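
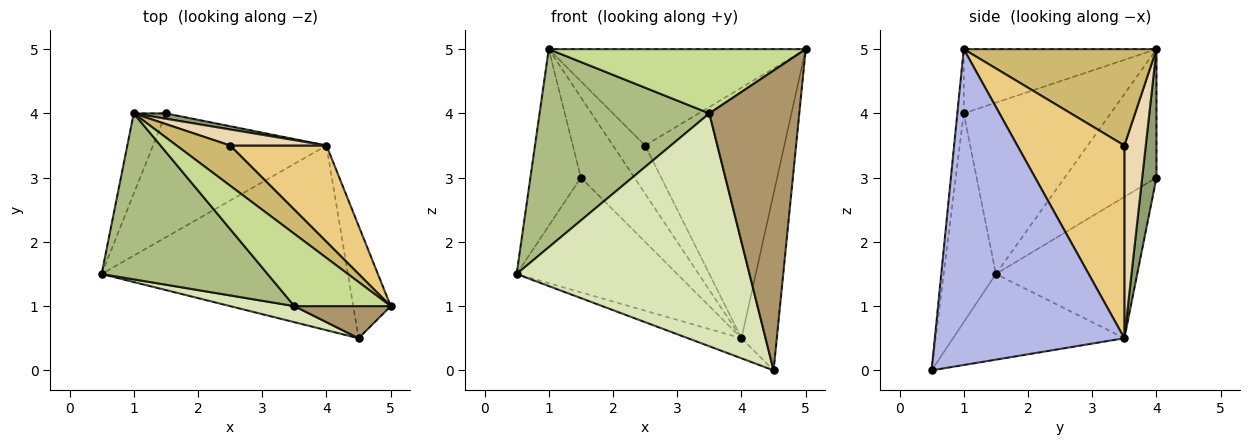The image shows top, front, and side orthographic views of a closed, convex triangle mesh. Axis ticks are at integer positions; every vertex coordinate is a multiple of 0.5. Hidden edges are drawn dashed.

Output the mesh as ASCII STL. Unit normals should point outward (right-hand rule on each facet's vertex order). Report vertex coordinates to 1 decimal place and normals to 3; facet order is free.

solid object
 facet normal -0.856 0.471 -0.214
  outer loop
   vertex 1.0 4.0 5.0
   vertex 1.5 4.0 3.0
   vertex 0.5 1.5 1.5
  endloop
 endfacet
 facet normal -0.513 0.583 -0.630
  outer loop
   vertex 4.0 3.5 0.5
   vertex 0.5 1.5 1.5
   vertex 1.5 4.0 3.0
  endloop
 endfacet
 facet normal -0.327 0.102 -0.940
  outer loop
   vertex 4.0 3.5 0.5
   vertex 4.5 0.5 0.0
   vertex 0.5 1.5 1.5
  endloop
 endfacet
 facet normal 0.976 0.182 -0.116
  outer loop
   vertex 4.0 3.5 0.5
   vertex 5.0 1.0 5.0
   vertex 4.5 0.5 0.0
  endloop
 endfacet
 facet normal 0.257 0.964 0.064
  outer loop
   vertex 4.0 3.5 0.5
   vertex 1.5 4.0 3.0
   vertex 1.0 4.0 5.0
  endloop
 endfacet
 facet normal -0.553 -0.639 0.535
  outer loop
   vertex 3.5 1.0 4.0
   vertex 1.0 4.0 5.0
   vertex 0.5 1.5 1.5
  endloop
 endfacet
 facet normal -0.446 -0.595 0.669
  outer loop
   vertex 3.5 1.0 4.0
   vertex 5.0 1.0 5.0
   vertex 1.0 4.0 5.0
  endloop
 endfacet
 facet normal -0.218 -0.974 0.067
  outer loop
   vertex 3.5 1.0 4.0
   vertex 0.5 1.5 1.5
   vertex 4.5 0.5 0.0
  endloop
 endfacet
 facet normal -0.071 -0.992 0.106
  outer loop
   vertex 3.5 1.0 4.0
   vertex 4.5 0.5 0.0
   vertex 5.0 1.0 5.0
  endloop
 endfacet
 facet normal 0.569 0.759 0.316
  outer loop
   vertex 2.5 3.5 3.5
   vertex 1.0 4.0 5.0
   vertex 5.0 1.0 5.0
  endloop
 endfacet
 facet normal 0.583 0.758 0.292
  outer loop
   vertex 2.5 3.5 3.5
   vertex 5.0 1.0 5.0
   vertex 4.0 3.5 0.5
  endloop
 endfacet
 facet normal 0.535 0.802 0.267
  outer loop
   vertex 2.5 3.5 3.5
   vertex 4.0 3.5 0.5
   vertex 1.0 4.0 5.0
  endloop
 endfacet
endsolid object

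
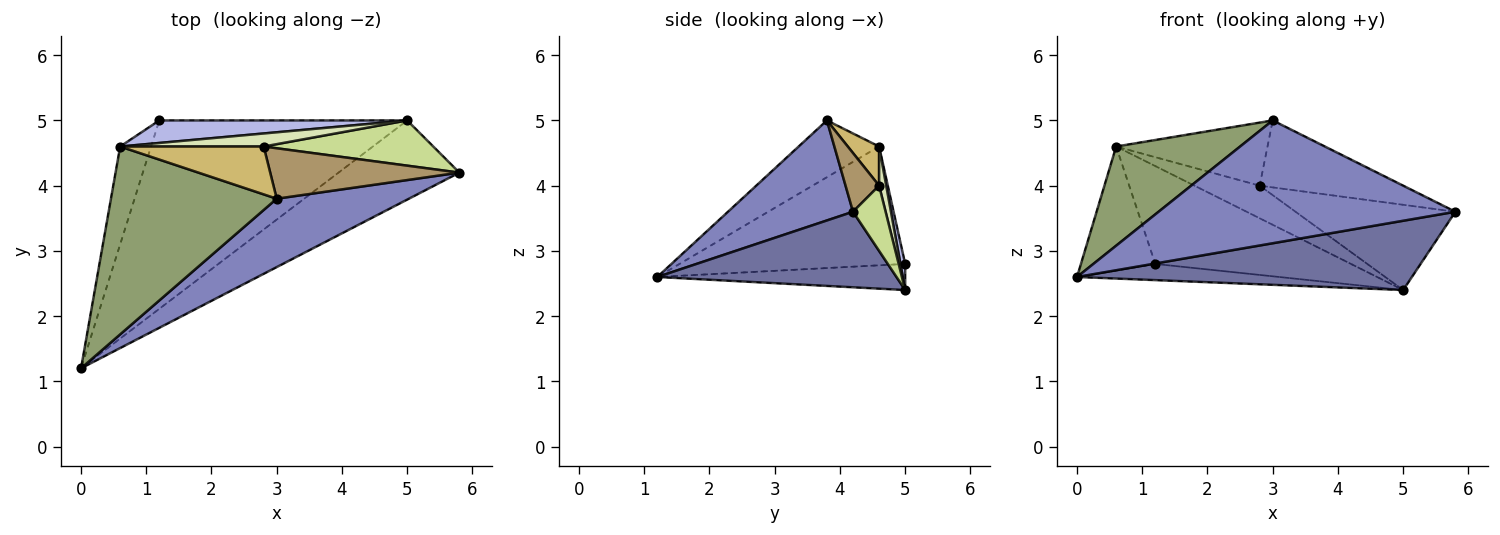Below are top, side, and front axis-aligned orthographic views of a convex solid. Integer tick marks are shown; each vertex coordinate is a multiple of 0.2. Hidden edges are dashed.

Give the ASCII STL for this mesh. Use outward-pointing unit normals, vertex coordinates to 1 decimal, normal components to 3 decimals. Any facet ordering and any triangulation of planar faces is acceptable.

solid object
 facet normal 0.426 -0.596 -0.681
  outer loop
   vertex 5.0 5.0 2.4
   vertex 5.8 4.2 3.6
   vertex 0.0 1.2 2.6
  endloop
 endfacet
 facet normal 0.345 -0.820 0.457
  outer loop
   vertex 3.0 3.8 5.0
   vertex 0.0 1.2 2.6
   vertex 5.8 4.2 3.6
  endloop
 endfacet
 facet normal -0.104 0.085 -0.991
  outer loop
   vertex 1.2 5.0 2.8
   vertex 5.0 5.0 2.4
   vertex 0.0 1.2 2.6
  endloop
 endfacet
 facet normal 0.024 0.974 0.224
  outer loop
   vertex 0.6 4.6 4.6
   vertex 5.0 5.0 2.4
   vertex 1.2 5.0 2.8
  endloop
 endfacet
 facet normal -0.290 -0.447 0.846
  outer loop
   vertex 0.6 4.6 4.6
   vertex 0.0 1.2 2.6
   vertex 3.0 3.8 5.0
  endloop
 endfacet
 facet normal -0.922 0.304 -0.240
  outer loop
   vertex 0.6 4.6 4.6
   vertex 1.2 5.0 2.8
   vertex 0.0 1.2 2.6
  endloop
 endfacet
 facet normal 0.177 0.869 0.461
  outer loop
   vertex 2.8 4.6 4.0
   vertex 5.8 4.2 3.6
   vertex 5.0 5.0 2.4
  endloop
 endfacet
 facet normal 0.101 0.924 0.370
  outer loop
   vertex 2.8 4.6 4.0
   vertex 5.0 5.0 2.4
   vertex 0.6 4.6 4.6
  endloop
 endfacet
 facet normal 0.184 0.785 0.591
  outer loop
   vertex 2.8 4.6 4.0
   vertex 3.0 3.8 5.0
   vertex 5.8 4.2 3.6
  endloop
 endfacet
 facet normal 0.163 0.786 0.596
  outer loop
   vertex 2.8 4.6 4.0
   vertex 0.6 4.6 4.6
   vertex 3.0 3.8 5.0
  endloop
 endfacet
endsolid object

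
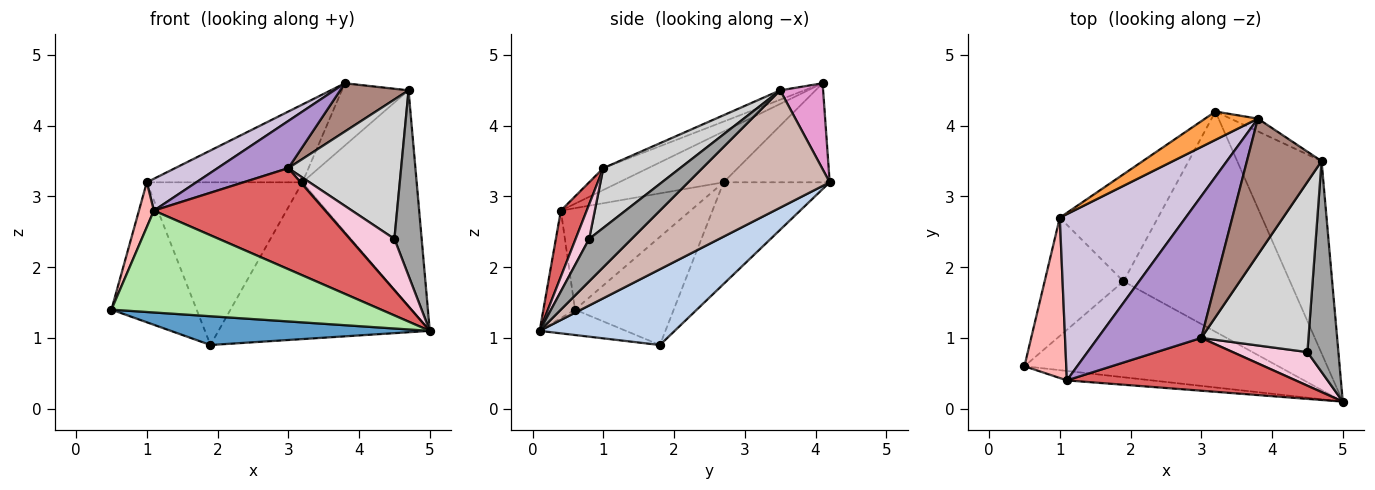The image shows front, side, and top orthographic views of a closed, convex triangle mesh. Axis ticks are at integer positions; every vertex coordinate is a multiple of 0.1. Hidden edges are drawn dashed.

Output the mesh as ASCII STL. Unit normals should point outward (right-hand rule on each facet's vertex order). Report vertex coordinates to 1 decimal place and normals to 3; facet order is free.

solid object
 facet normal -0.095 -0.286 -0.953
  outer loop
   vertex 1.9 1.8 0.9
   vertex 5.0 0.1 1.1
   vertex 0.5 0.6 1.4
  endloop
 endfacet
 facet normal 0.348 0.544 -0.764
  outer loop
   vertex 1.9 1.8 0.9
   vertex 3.2 4.2 3.2
   vertex 5.0 0.1 1.1
  endloop
 endfacet
 facet normal -0.540 0.791 0.288
  outer loop
   vertex 1.0 2.7 3.2
   vertex 3.8 4.1 4.6
   vertex 3.2 4.2 3.2
  endloop
 endfacet
 facet normal -0.663 0.572 -0.483
  outer loop
   vertex 1.0 2.7 3.2
   vertex 1.9 1.8 0.9
   vertex 0.5 0.6 1.4
  endloop
 endfacet
 facet normal -0.495 0.726 -0.478
  outer loop
   vertex 1.0 2.7 3.2
   vertex 3.2 4.2 3.2
   vertex 1.9 1.8 0.9
  endloop
 endfacet
 facet normal -0.116 -0.989 -0.092
  outer loop
   vertex 1.1 0.4 2.8
   vertex 0.5 0.6 1.4
   vertex 5.0 0.1 1.1
  endloop
 endfacet
 facet normal 0.132 -0.879 0.459
  outer loop
   vertex 1.1 0.4 2.8
   vertex 5.0 0.1 1.1
   vertex 3.0 1.0 3.4
  endloop
 endfacet
 facet normal -0.919 -0.106 0.379
  outer loop
   vertex 1.1 0.4 2.8
   vertex 1.0 2.7 3.2
   vertex 0.5 0.6 1.4
  endloop
 endfacet
 facet normal -0.196 -0.310 0.930
  outer loop
   vertex 1.1 0.4 2.8
   vertex 3.0 1.0 3.4
   vertex 3.8 4.1 4.6
  endloop
 endfacet
 facet normal -0.369 -0.175 0.913
  outer loop
   vertex 1.1 0.4 2.8
   vertex 3.8 4.1 4.6
   vertex 1.0 2.7 3.2
  endloop
 endfacet
 facet normal -0.117 -0.332 0.936
  outer loop
   vertex 4.7 3.5 4.5
   vertex 3.8 4.1 4.6
   vertex 3.0 1.0 3.4
  endloop
 endfacet
 facet normal 0.679 0.548 -0.488
  outer loop
   vertex 4.7 3.5 4.5
   vertex 5.0 0.1 1.1
   vertex 3.2 4.2 3.2
  endloop
 endfacet
 facet normal 0.534 0.829 -0.169
  outer loop
   vertex 4.7 3.5 4.5
   vertex 3.2 4.2 3.2
   vertex 3.8 4.1 4.6
  endloop
 endfacet
 facet normal 0.246 -0.811 0.531
  outer loop
   vertex 4.5 0.8 2.4
   vertex 3.0 1.0 3.4
   vertex 5.0 0.1 1.1
  endloop
 endfacet
 facet normal 0.717 -0.460 0.524
  outer loop
   vertex 4.5 0.8 2.4
   vertex 5.0 0.1 1.1
   vertex 4.7 3.5 4.5
  endloop
 endfacet
 facet normal 0.396 -0.582 0.710
  outer loop
   vertex 4.5 0.8 2.4
   vertex 4.7 3.5 4.5
   vertex 3.0 1.0 3.4
  endloop
 endfacet
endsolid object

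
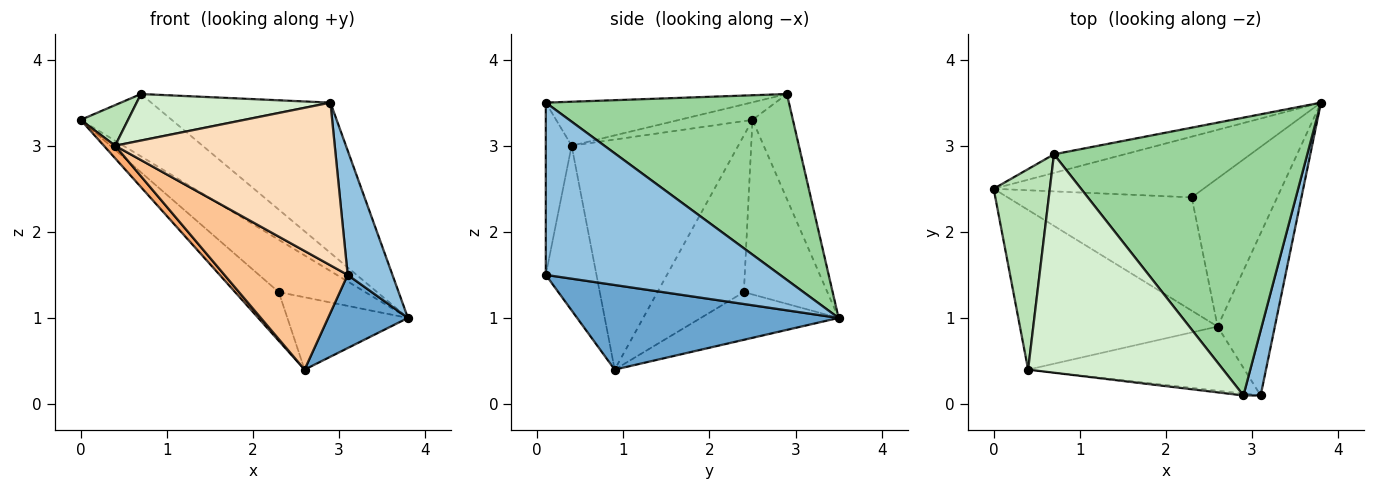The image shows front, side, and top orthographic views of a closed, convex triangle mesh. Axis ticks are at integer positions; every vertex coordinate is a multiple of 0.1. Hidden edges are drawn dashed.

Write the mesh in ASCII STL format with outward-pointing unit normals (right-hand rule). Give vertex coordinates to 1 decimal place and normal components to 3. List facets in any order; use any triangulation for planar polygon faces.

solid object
 facet normal 0.803 -0.245 -0.543
  outer loop
   vertex 2.6 0.9 0.4
   vertex 3.8 3.5 1.0
   vertex 3.1 0.1 1.5
  endloop
 endfacet
 facet normal 0.978 -0.187 0.098
  outer loop
   vertex 2.9 0.1 3.5
   vertex 3.1 0.1 1.5
   vertex 3.8 3.5 1.0
  endloop
 endfacet
 facet normal -0.533 0.552 -0.641
  outer loop
   vertex 2.3 2.4 1.3
   vertex 0.0 2.5 3.3
   vertex 3.8 3.5 1.0
  endloop
 endfacet
 facet normal -0.616 0.311 -0.724
  outer loop
   vertex 2.3 2.4 1.3
   vertex 2.6 0.9 0.4
   vertex 0.0 2.5 3.3
  endloop
 endfacet
 facet normal -0.448 0.392 -0.803
  outer loop
   vertex 2.3 2.4 1.3
   vertex 3.8 3.5 1.0
   vertex 2.6 0.9 0.4
  endloop
 endfacet
 facet normal -0.757 -0.051 -0.651
  outer loop
   vertex 0.4 0.4 3.0
   vertex 0.0 2.5 3.3
   vertex 2.6 0.9 0.4
  endloop
 endfacet
 facet normal -0.340 -0.827 -0.447
  outer loop
   vertex 0.4 0.4 3.0
   vertex 2.6 0.9 0.4
   vertex 3.1 0.1 1.5
  endloop
 endfacet
 facet normal -0.117 -0.993 -0.012
  outer loop
   vertex 0.4 0.4 3.0
   vertex 3.1 0.1 1.5
   vertex 2.9 0.1 3.5
  endloop
 endfacet
 facet normal -0.391 0.882 -0.263
  outer loop
   vertex 0.7 2.9 3.6
   vertex 3.8 3.5 1.0
   vertex 0.0 2.5 3.3
  endloop
 endfacet
 facet normal 0.542 0.400 0.739
  outer loop
   vertex 0.7 2.9 3.6
   vertex 2.9 0.1 3.5
   vertex 3.8 3.5 1.0
  endloop
 endfacet
 facet normal -0.293 -0.190 0.937
  outer loop
   vertex 0.7 2.9 3.6
   vertex 0.0 2.5 3.3
   vertex 0.4 0.4 3.0
  endloop
 endfacet
 facet normal -0.215 -0.203 0.955
  outer loop
   vertex 0.7 2.9 3.6
   vertex 0.4 0.4 3.0
   vertex 2.9 0.1 3.5
  endloop
 endfacet
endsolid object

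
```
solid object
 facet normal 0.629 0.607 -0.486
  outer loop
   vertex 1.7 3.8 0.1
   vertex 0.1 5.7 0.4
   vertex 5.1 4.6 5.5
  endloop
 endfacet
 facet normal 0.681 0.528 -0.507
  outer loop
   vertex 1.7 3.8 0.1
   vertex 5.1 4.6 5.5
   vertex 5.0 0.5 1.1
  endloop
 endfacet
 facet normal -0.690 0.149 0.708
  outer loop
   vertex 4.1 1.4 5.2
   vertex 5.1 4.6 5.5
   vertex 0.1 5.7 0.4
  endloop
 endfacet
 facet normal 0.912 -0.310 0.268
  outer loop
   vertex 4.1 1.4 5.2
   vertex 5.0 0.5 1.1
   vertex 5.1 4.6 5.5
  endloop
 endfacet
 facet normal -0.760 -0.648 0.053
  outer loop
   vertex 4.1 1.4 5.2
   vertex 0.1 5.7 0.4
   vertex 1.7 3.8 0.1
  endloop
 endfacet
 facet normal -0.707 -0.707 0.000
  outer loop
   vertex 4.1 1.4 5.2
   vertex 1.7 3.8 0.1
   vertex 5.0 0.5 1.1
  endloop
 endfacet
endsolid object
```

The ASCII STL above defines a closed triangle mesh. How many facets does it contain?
6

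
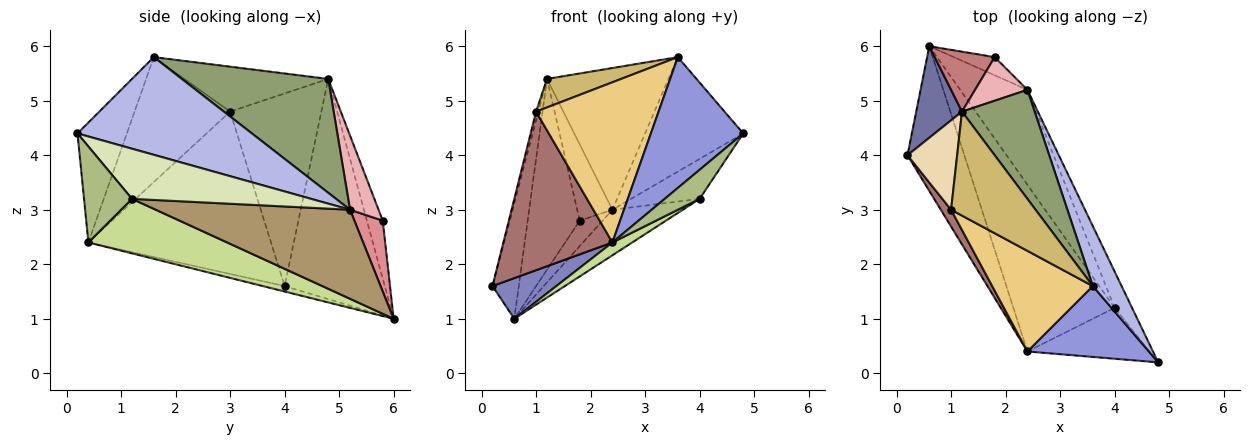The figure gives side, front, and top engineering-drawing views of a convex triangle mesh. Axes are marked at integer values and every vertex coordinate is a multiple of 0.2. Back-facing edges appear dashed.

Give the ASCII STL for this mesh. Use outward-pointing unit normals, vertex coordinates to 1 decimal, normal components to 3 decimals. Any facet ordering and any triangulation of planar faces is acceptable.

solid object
 facet normal -0.948 0.249 0.197
  outer loop
   vertex 1.2 4.8 5.4
   vertex 0.6 6.0 1.0
   vertex 0.2 4.0 1.6
  endloop
 endfacet
 facet normal -0.092 -0.269 -0.959
  outer loop
   vertex 2.4 0.4 2.4
   vertex 0.2 4.0 1.6
   vertex 0.6 6.0 1.0
  endloop
 endfacet
 facet normal -0.425 -0.796 0.431
  outer loop
   vertex 2.4 0.4 2.4
   vertex 4.8 0.2 4.4
   vertex 3.6 1.6 5.8
  endloop
 endfacet
 facet normal 0.844 0.475 0.249
  outer loop
   vertex 2.4 5.2 3.0
   vertex 3.6 1.6 5.8
   vertex 4.8 0.2 4.4
  endloop
 endfacet
 facet normal 0.691 0.573 0.441
  outer loop
   vertex 2.4 5.2 3.0
   vertex 1.2 4.8 5.4
   vertex 3.6 1.6 5.8
  endloop
 endfacet
 facet normal 0.564 -0.410 -0.717
  outer loop
   vertex 4.0 1.2 3.2
   vertex 4.8 0.2 4.4
   vertex 2.4 0.4 2.4
  endloop
 endfacet
 facet normal 0.473 -0.068 -0.878
  outer loop
   vertex 4.0 1.2 3.2
   vertex 2.4 0.4 2.4
   vertex 0.6 6.0 1.0
  endloop
 endfacet
 facet normal 0.888 0.340 -0.309
  outer loop
   vertex 4.0 1.2 3.2
   vertex 2.4 5.2 3.0
   vertex 4.8 0.2 4.4
  endloop
 endfacet
 facet normal 0.767 0.278 -0.579
  outer loop
   vertex 4.0 1.2 3.2
   vertex 0.6 6.0 1.0
   vertex 2.4 5.2 3.0
  endloop
 endfacet
 facet normal -0.457 -0.235 0.858
  outer loop
   vertex 1.0 3.0 4.8
   vertex 3.6 1.6 5.8
   vertex 1.2 4.8 5.4
  endloop
 endfacet
 facet normal -0.551 -0.707 0.444
  outer loop
   vertex 1.0 3.0 4.8
   vertex 2.4 0.4 2.4
   vertex 3.6 1.6 5.8
  endloop
 endfacet
 facet normal -0.968 0.024 0.250
  outer loop
   vertex 1.0 3.0 4.8
   vertex 1.2 4.8 5.4
   vertex 0.2 4.0 1.6
  endloop
 endfacet
 facet normal -0.857 -0.512 0.054
  outer loop
   vertex 1.0 3.0 4.8
   vertex 0.2 4.0 1.6
   vertex 2.4 0.4 2.4
  endloop
 endfacet
 facet normal -0.279 0.916 0.288
  outer loop
   vertex 1.8 5.8 2.8
   vertex 0.6 6.0 1.0
   vertex 1.2 4.8 5.4
  endloop
 endfacet
 facet normal 0.710 0.573 -0.409
  outer loop
   vertex 1.8 5.8 2.8
   vertex 2.4 5.2 3.0
   vertex 0.6 6.0 1.0
  endloop
 endfacet
 facet normal 0.575 0.710 0.406
  outer loop
   vertex 1.8 5.8 2.8
   vertex 1.2 4.8 5.4
   vertex 2.4 5.2 3.0
  endloop
 endfacet
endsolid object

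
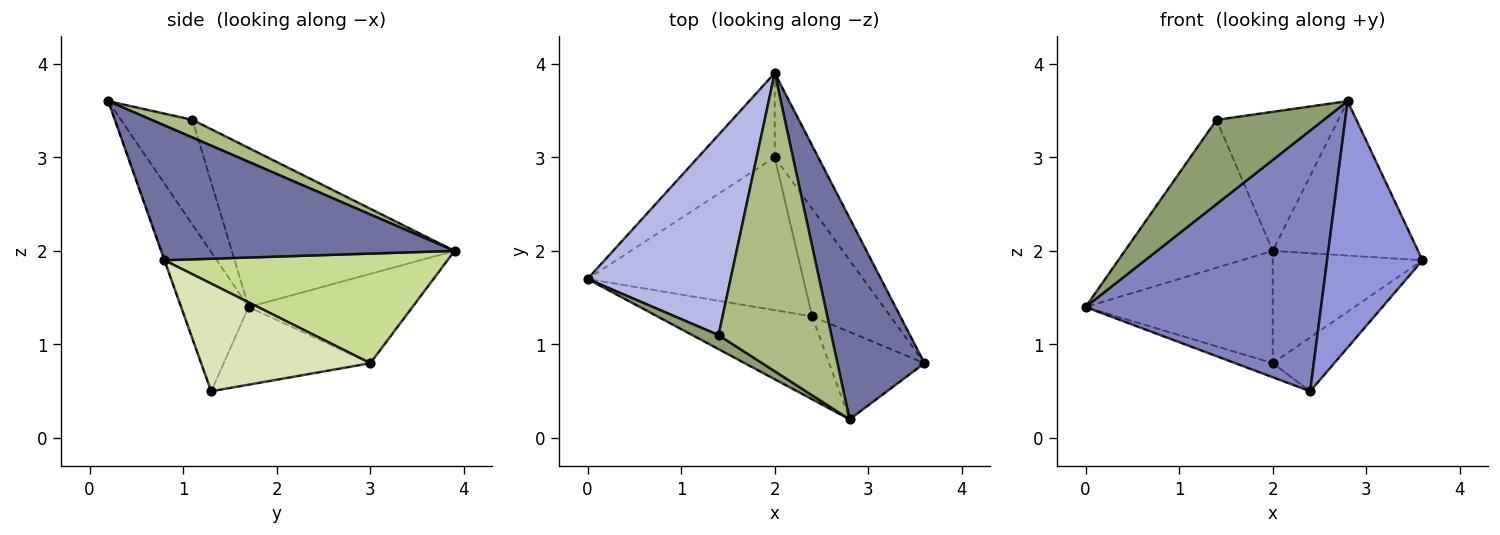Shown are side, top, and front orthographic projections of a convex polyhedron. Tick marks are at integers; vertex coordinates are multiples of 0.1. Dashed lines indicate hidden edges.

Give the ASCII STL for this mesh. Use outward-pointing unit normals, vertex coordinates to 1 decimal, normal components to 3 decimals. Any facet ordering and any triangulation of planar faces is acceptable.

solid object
 facet normal 0.776 0.384 0.501
  outer loop
   vertex 2.8 0.2 3.6
   vertex 3.6 0.8 1.9
   vertex 2.0 3.9 2.0
  endloop
 endfacet
 facet normal -0.263 -0.919 -0.292
  outer loop
   vertex 2.4 1.3 0.5
   vertex 2.8 0.2 3.6
   vertex 0.0 1.7 1.4
  endloop
 endfacet
 facet normal -0.003 -0.943 -0.334
  outer loop
   vertex 2.4 1.3 0.5
   vertex 3.6 0.8 1.9
   vertex 2.8 0.2 3.6
  endloop
 endfacet
 facet normal -0.667 0.443 0.600
  outer loop
   vertex 1.4 1.1 3.4
   vertex 2.0 3.9 2.0
   vertex 0.0 1.7 1.4
  endloop
 endfacet
 facet normal -0.549 -0.824 0.137
  outer loop
   vertex 1.4 1.1 3.4
   vertex 0.0 1.7 1.4
   vertex 2.8 0.2 3.6
  endloop
 endfacet
 facet normal 0.141 0.418 0.897
  outer loop
   vertex 1.4 1.1 3.4
   vertex 2.8 0.2 3.6
   vertex 2.0 3.9 2.0
  endloop
 endfacet
 facet normal 0.834 0.441 -0.331
  outer loop
   vertex 2.0 3.0 0.8
   vertex 2.0 3.9 2.0
   vertex 3.6 0.8 1.9
  endloop
 endfacet
 facet normal 0.776 0.282 -0.564
  outer loop
   vertex 2.0 3.0 0.8
   vertex 3.6 0.8 1.9
   vertex 2.4 1.3 0.5
  endloop
 endfacet
 facet normal -0.573 0.655 -0.492
  outer loop
   vertex 2.0 3.0 0.8
   vertex 0.0 1.7 1.4
   vertex 2.0 3.9 2.0
  endloop
 endfacet
 facet normal -0.337 0.086 -0.937
  outer loop
   vertex 2.0 3.0 0.8
   vertex 2.4 1.3 0.5
   vertex 0.0 1.7 1.4
  endloop
 endfacet
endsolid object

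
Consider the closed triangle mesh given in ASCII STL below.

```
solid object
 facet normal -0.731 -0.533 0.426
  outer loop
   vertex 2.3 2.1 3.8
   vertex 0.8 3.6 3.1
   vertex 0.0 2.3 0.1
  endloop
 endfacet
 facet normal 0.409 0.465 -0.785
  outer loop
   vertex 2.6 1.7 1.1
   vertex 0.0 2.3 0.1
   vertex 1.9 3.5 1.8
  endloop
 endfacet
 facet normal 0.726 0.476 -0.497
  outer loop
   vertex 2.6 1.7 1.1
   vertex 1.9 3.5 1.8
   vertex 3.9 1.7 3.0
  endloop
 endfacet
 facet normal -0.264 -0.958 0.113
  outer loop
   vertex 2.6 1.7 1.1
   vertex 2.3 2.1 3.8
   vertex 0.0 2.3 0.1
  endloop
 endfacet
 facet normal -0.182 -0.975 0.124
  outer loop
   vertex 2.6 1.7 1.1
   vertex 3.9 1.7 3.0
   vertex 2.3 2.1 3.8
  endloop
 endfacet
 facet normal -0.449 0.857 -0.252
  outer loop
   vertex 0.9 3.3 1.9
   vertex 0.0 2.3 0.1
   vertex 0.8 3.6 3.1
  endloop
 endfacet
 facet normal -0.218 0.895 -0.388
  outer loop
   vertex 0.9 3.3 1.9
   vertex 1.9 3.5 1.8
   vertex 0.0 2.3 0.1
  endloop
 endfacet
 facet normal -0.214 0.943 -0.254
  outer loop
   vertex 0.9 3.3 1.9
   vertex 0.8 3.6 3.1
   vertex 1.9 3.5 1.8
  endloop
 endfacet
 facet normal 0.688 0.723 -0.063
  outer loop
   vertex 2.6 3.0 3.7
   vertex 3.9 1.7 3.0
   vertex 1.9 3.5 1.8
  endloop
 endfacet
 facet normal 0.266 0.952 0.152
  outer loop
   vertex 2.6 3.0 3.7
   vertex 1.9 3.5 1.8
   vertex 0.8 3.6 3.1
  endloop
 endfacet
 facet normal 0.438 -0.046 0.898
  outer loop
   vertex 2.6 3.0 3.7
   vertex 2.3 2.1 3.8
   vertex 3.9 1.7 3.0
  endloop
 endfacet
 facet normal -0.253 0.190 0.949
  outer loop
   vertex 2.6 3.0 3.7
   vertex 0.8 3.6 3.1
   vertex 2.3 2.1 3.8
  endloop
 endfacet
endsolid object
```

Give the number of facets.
12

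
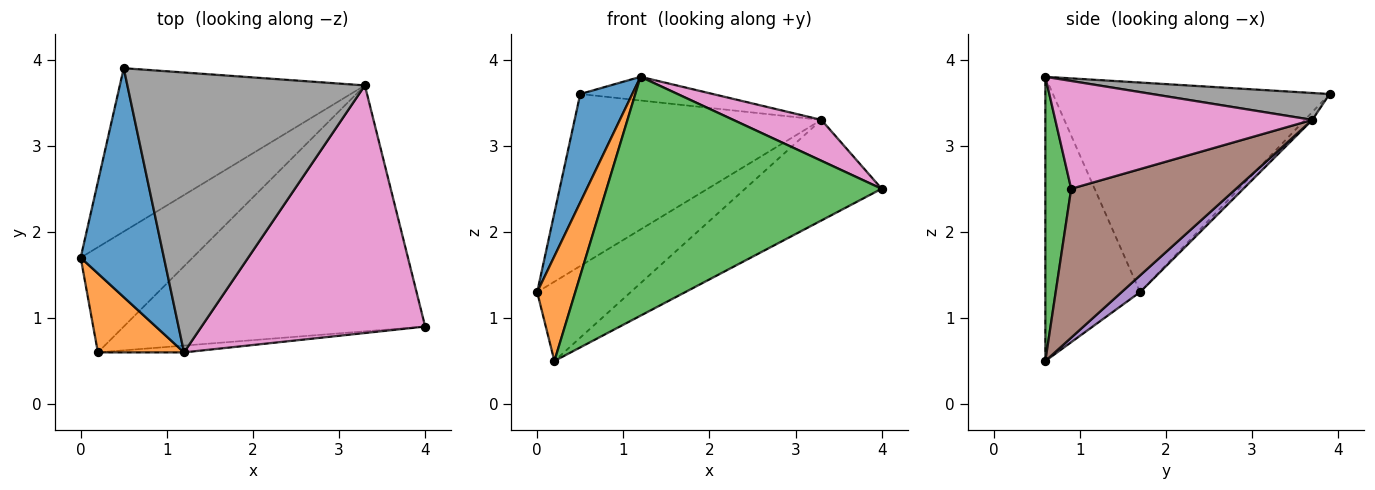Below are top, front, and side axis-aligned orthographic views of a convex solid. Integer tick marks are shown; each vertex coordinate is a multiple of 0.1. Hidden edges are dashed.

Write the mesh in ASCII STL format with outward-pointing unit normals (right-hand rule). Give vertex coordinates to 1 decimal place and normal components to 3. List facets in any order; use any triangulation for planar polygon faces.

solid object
 facet normal -0.915 -0.172 0.364
  outer loop
   vertex 1.2 0.6 3.8
   vertex 0.5 3.9 3.6
   vertex 0.0 1.7 1.3
  endloop
 endfacet
 facet normal -0.893 -0.359 0.271
  outer loop
   vertex 0.2 0.6 0.5
   vertex 1.2 0.6 3.8
   vertex 0.0 1.7 1.3
  endloop
 endfacet
 facet normal 0.093 -0.995 -0.028
  outer loop
   vertex 0.2 0.6 0.5
   vertex 4.0 0.9 2.5
   vertex 1.2 0.6 3.8
  endloop
 endfacet
 facet normal -0.022 0.725 -0.689
  outer loop
   vertex 3.3 3.7 3.3
   vertex 0.0 1.7 1.3
   vertex 0.5 3.9 3.6
  endloop
 endfacet
 facet normal 0.118 0.598 -0.793
  outer loop
   vertex 3.3 3.7 3.3
   vertex 0.2 0.6 0.5
   vertex 0.0 1.7 1.3
  endloop
 endfacet
 facet normal 0.416 0.344 -0.842
  outer loop
   vertex 3.3 3.7 3.3
   vertex 4.0 0.9 2.5
   vertex 0.2 0.6 0.5
  endloop
 endfacet
 facet normal 0.429 -0.147 0.891
  outer loop
   vertex 3.3 3.7 3.3
   vertex 1.2 0.6 3.8
   vertex 4.0 0.9 2.5
  endloop
 endfacet
 facet normal 0.112 0.084 0.990
  outer loop
   vertex 3.3 3.7 3.3
   vertex 0.5 3.9 3.6
   vertex 1.2 0.6 3.8
  endloop
 endfacet
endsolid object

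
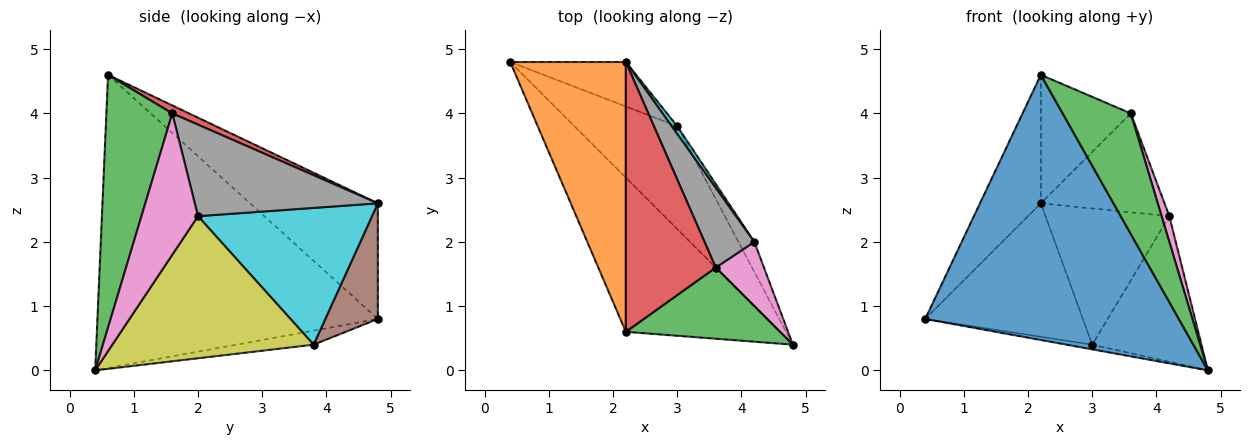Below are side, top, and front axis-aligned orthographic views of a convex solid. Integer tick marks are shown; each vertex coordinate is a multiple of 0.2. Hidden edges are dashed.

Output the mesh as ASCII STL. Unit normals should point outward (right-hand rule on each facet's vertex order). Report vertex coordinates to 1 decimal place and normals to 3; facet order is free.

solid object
 facet normal -0.691 -0.625 -0.363
  outer loop
   vertex 2.2 0.6 4.6
   vertex 0.4 4.8 0.8
   vertex 4.8 0.4 0.0
  endloop
 endfacet
 facet normal -0.670 0.319 0.670
  outer loop
   vertex 2.2 4.8 2.6
   vertex 0.4 4.8 0.8
   vertex 2.2 0.6 4.6
  endloop
 endfacet
 facet normal 0.640 -0.662 0.391
  outer loop
   vertex 3.6 1.6 4.0
   vertex 2.2 0.6 4.6
   vertex 4.8 0.4 0.0
  endloop
 endfacet
 facet normal 0.080 0.429 0.900
  outer loop
   vertex 3.6 1.6 4.0
   vertex 2.2 4.8 2.6
   vertex 2.2 0.6 4.6
  endloop
 endfacet
 facet normal -0.135 0.045 -0.990
  outer loop
   vertex 3.0 3.8 0.4
   vertex 4.8 0.4 0.0
   vertex 0.4 4.8 0.8
  endloop
 endfacet
 facet normal 0.302 0.905 -0.302
  outer loop
   vertex 3.0 3.8 0.4
   vertex 0.4 4.8 0.8
   vertex 2.2 4.8 2.6
  endloop
 endfacet
 facet normal 0.939 -0.128 0.320
  outer loop
   vertex 4.2 2.0 2.4
   vertex 3.6 1.6 4.0
   vertex 4.8 0.4 0.0
  endloop
 endfacet
 facet normal 0.755 0.510 0.411
  outer loop
   vertex 4.2 2.0 2.4
   vertex 2.2 4.8 2.6
   vertex 3.6 1.6 4.0
  endloop
 endfacet
 facet normal 0.875 0.475 -0.098
  outer loop
   vertex 4.2 2.0 2.4
   vertex 4.8 0.4 0.0
   vertex 3.0 3.8 0.4
  endloop
 endfacet
 facet normal 0.814 0.579 0.033
  outer loop
   vertex 4.2 2.0 2.4
   vertex 3.0 3.8 0.4
   vertex 2.2 4.8 2.6
  endloop
 endfacet
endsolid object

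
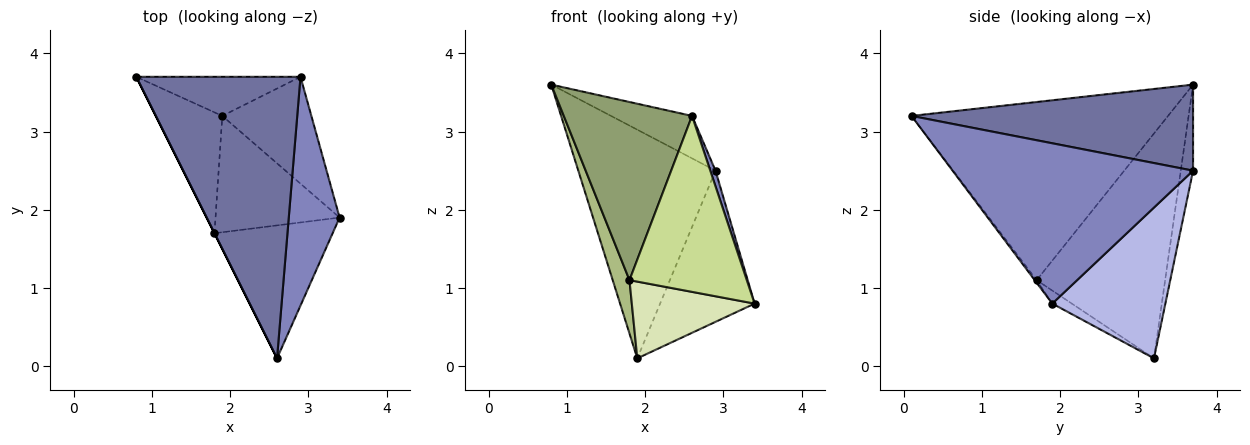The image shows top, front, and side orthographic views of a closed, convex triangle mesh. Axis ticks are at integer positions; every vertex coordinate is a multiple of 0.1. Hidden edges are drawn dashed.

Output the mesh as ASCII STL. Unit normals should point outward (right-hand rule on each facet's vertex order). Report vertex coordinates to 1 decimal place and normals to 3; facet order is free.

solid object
 facet normal 0.460 0.132 0.878
  outer loop
   vertex 2.9 3.7 2.5
   vertex 0.8 3.7 3.6
   vertex 2.6 0.1 3.2
  endloop
 endfacet
 facet normal 0.953 -0.021 0.302
  outer loop
   vertex 2.9 3.7 2.5
   vertex 2.6 0.1 3.2
   vertex 3.4 1.9 0.8
  endloop
 endfacet
 facet normal -0.088 0.982 -0.168
  outer loop
   vertex 2.9 3.7 2.5
   vertex 1.9 3.2 0.1
   vertex 0.8 3.7 3.6
  endloop
 endfacet
 facet normal 0.699 0.584 -0.413
  outer loop
   vertex 2.9 3.7 2.5
   vertex 3.4 1.9 0.8
   vertex 1.9 3.2 0.1
  endloop
 endfacet
 facet normal -0.894 -0.447 0.000
  outer loop
   vertex 1.8 1.7 1.1
   vertex 2.6 0.1 3.2
   vertex 0.8 3.7 3.6
  endloop
 endfacet
 facet normal -0.952 -0.124 -0.281
  outer loop
   vertex 1.8 1.7 1.1
   vertex 0.8 3.7 3.6
   vertex 1.9 3.2 0.1
  endloop
 endfacet
 facet normal -0.013 -0.798 -0.603
  outer loop
   vertex 1.8 1.7 1.1
   vertex 3.4 1.9 0.8
   vertex 2.6 0.1 3.2
  endloop
 endfacet
 facet normal -0.087 -0.549 -0.832
  outer loop
   vertex 1.8 1.7 1.1
   vertex 1.9 3.2 0.1
   vertex 3.4 1.9 0.8
  endloop
 endfacet
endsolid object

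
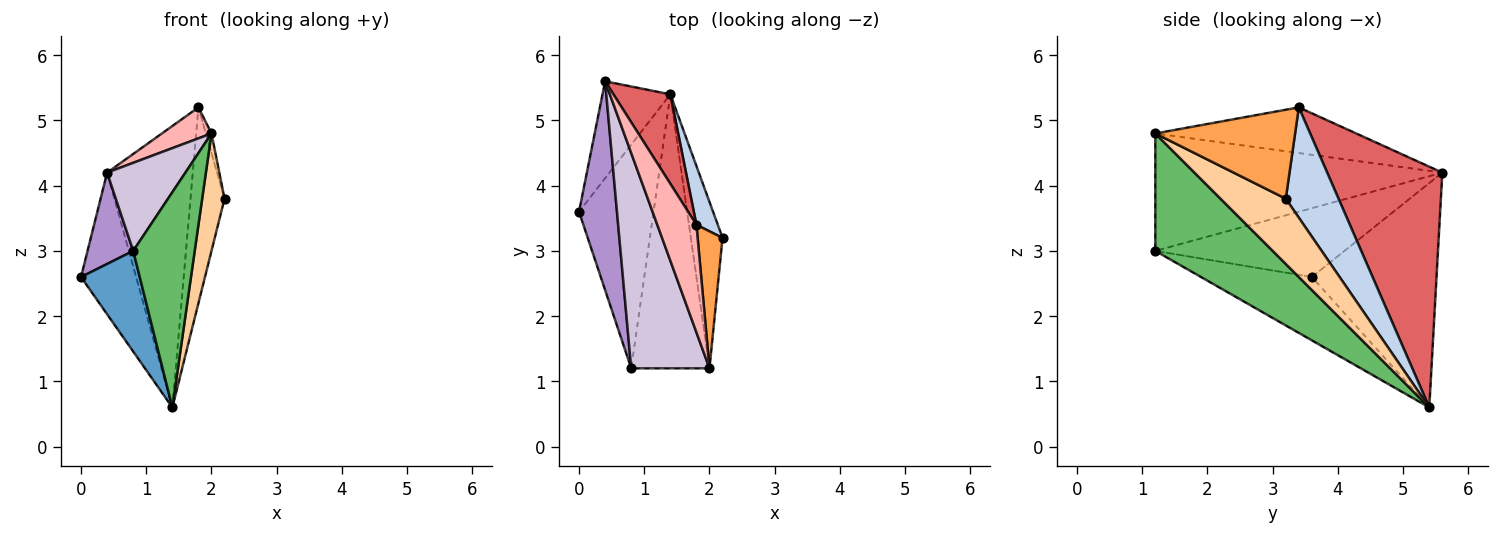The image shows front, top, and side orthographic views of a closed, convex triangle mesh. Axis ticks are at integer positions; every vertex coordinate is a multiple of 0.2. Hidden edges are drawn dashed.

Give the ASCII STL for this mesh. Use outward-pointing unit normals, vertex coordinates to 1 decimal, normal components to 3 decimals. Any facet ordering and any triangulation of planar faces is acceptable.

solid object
 facet normal -0.613 -0.324 -0.721
  outer loop
   vertex 1.4 5.4 0.6
   vertex 0.8 1.2 3.0
   vertex 0.0 3.6 2.6
  endloop
 endfacet
 facet normal 0.829 0.535 0.161
  outer loop
   vertex 1.8 3.4 5.2
   vertex 2.2 3.2 3.8
   vertex 1.4 5.4 0.6
  endloop
 endfacet
 facet normal 0.962 0.038 0.269
  outer loop
   vertex 2.0 1.2 4.8
   vertex 2.2 3.2 3.8
   vertex 1.8 3.4 5.2
  endloop
 endfacet
 facet normal 0.860 -0.295 -0.418
  outer loop
   vertex 2.0 1.2 4.8
   vertex 1.4 5.4 0.6
   vertex 2.2 3.2 3.8
  endloop
 endfacet
 facet normal 0.763 -0.400 -0.509
  outer loop
   vertex 2.0 1.2 4.8
   vertex 0.8 1.2 3.0
   vertex 1.4 5.4 0.6
  endloop
 endfacet
 facet normal -0.882 0.390 -0.267
  outer loop
   vertex 0.4 5.6 4.2
   vertex 1.4 5.4 0.6
   vertex 0.0 3.6 2.6
  endloop
 endfacet
 facet normal 0.788 0.586 0.186
  outer loop
   vertex 0.4 5.6 4.2
   vertex 1.8 3.4 5.2
   vertex 1.4 5.4 0.6
  endloop
 endfacet
 facet normal -0.746 -0.184 0.640
  outer loop
   vertex 0.4 5.6 4.2
   vertex 2.0 1.2 4.8
   vertex 1.8 3.4 5.2
  endloop
 endfacet
 facet normal -0.857 -0.207 0.473
  outer loop
   vertex 0.4 5.6 4.2
   vertex 0.0 3.6 2.6
   vertex 0.8 1.2 3.0
  endloop
 endfacet
 facet normal -0.811 -0.221 0.541
  outer loop
   vertex 0.4 5.6 4.2
   vertex 0.8 1.2 3.0
   vertex 2.0 1.2 4.8
  endloop
 endfacet
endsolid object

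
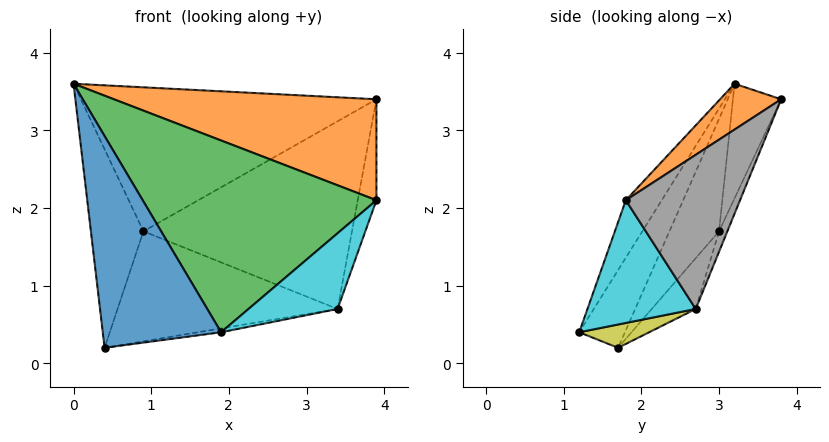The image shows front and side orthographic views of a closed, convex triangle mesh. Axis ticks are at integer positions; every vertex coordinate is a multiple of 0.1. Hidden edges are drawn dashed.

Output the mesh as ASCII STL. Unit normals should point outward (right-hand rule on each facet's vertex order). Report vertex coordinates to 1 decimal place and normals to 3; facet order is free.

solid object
 facet normal -0.338 -0.875 0.346
  outer loop
   vertex 0.4 1.7 0.2
   vertex 1.9 1.2 0.4
   vertex 0.0 3.2 3.6
  endloop
 endfacet
 facet normal 0.126 -0.541 0.832
  outer loop
   vertex 3.9 1.8 2.1
   vertex 3.9 3.8 3.4
   vertex 0.0 3.2 3.6
  endloop
 endfacet
 facet normal -0.134 -0.874 0.467
  outer loop
   vertex 3.9 1.8 2.1
   vertex 0.0 3.2 3.6
   vertex 1.9 1.2 0.4
  endloop
 endfacet
 facet normal -0.159 0.971 -0.177
  outer loop
   vertex 0.9 3.0 1.7
   vertex 0.0 3.2 3.6
   vertex 3.9 3.8 3.4
  endloop
 endfacet
 facet normal -0.637 0.675 -0.373
  outer loop
   vertex 0.9 3.0 1.7
   vertex 0.4 1.7 0.2
   vertex 0.0 3.2 3.6
  endloop
 endfacet
 facet normal -0.037 0.928 -0.371
  outer loop
   vertex 3.4 2.7 0.7
   vertex 0.9 3.0 1.7
   vertex 3.9 3.8 3.4
  endloop
 endfacet
 facet normal -0.154 0.772 -0.617
  outer loop
   vertex 3.4 2.7 0.7
   vertex 0.4 1.7 0.2
   vertex 0.9 3.0 1.7
  endloop
 endfacet
 facet normal 0.958 0.157 -0.241
  outer loop
   vertex 3.4 2.7 0.7
   vertex 3.9 3.8 3.4
   vertex 3.9 1.8 2.1
  endloop
 endfacet
 facet normal 0.148 0.049 -0.988
  outer loop
   vertex 3.4 2.7 0.7
   vertex 1.9 1.2 0.4
   vertex 0.4 1.7 0.2
  endloop
 endfacet
 facet normal 0.637 -0.524 -0.565
  outer loop
   vertex 3.4 2.7 0.7
   vertex 3.9 1.8 2.1
   vertex 1.9 1.2 0.4
  endloop
 endfacet
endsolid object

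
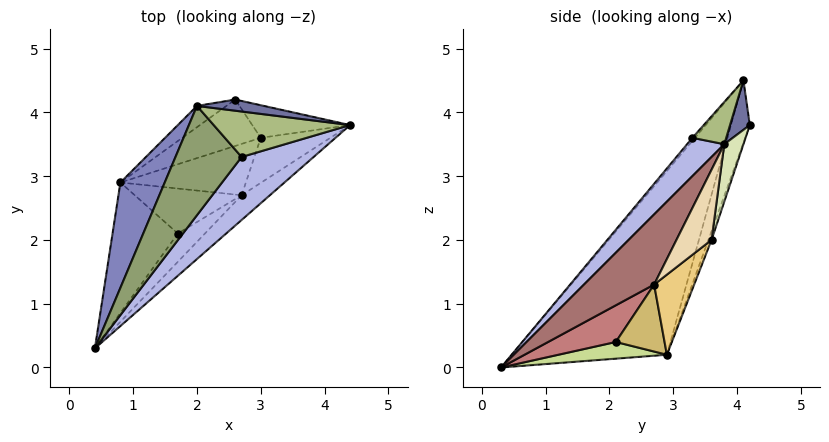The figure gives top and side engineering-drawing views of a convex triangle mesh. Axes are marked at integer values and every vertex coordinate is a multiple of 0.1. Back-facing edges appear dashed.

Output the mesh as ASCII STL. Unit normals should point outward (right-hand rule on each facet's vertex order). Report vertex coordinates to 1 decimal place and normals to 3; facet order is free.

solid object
 facet normal 0.258 0.900 0.350
  outer loop
   vertex 2.6 4.2 3.8
   vertex 2.0 4.1 4.5
   vertex 4.4 3.8 3.5
  endloop
 endfacet
 facet normal -0.964 0.130 0.233
  outer loop
   vertex 0.8 2.9 0.2
   vertex 0.4 0.3 0.0
   vertex 2.0 4.1 4.5
  endloop
 endfacet
 facet normal -0.344 0.925 -0.162
  outer loop
   vertex 0.8 2.9 0.2
   vertex 2.0 4.1 4.5
   vertex 2.6 4.2 3.8
  endloop
 endfacet
 facet normal 0.270 -0.818 0.509
  outer loop
   vertex 2.7 3.3 3.6
   vertex 0.4 0.3 0.0
   vertex 4.4 3.8 3.5
  endloop
 endfacet
 facet normal -0.030 -0.758 0.651
  outer loop
   vertex 2.7 3.3 3.6
   vertex 2.0 4.1 4.5
   vertex 0.4 0.3 0.0
  endloop
 endfacet
 facet normal 0.229 -0.632 0.740
  outer loop
   vertex 2.7 3.3 3.6
   vertex 4.4 3.8 3.5
   vertex 2.0 4.1 4.5
  endloop
 endfacet
 facet normal 0.248 0.036 -0.968
  outer loop
   vertex 1.7 2.1 0.4
   vertex 0.4 0.3 0.0
   vertex 0.8 2.9 0.2
  endloop
 endfacet
 facet normal 0.164 0.946 -0.279
  outer loop
   vertex 3.0 3.6 2.0
   vertex 2.6 4.2 3.8
   vertex 4.4 3.8 3.5
  endloop
 endfacet
 facet normal -0.036 0.946 -0.323
  outer loop
   vertex 3.0 3.6 2.0
   vertex 0.8 2.9 0.2
   vertex 2.6 4.2 3.8
  endloop
 endfacet
 facet normal 0.496 0.360 -0.791
  outer loop
   vertex 2.7 2.7 1.3
   vertex 1.7 2.1 0.4
   vertex 0.8 2.9 0.2
  endloop
 endfacet
 facet normal 0.486 0.430 -0.761
  outer loop
   vertex 2.7 2.7 1.3
   vertex 0.8 2.9 0.2
   vertex 3.0 3.6 2.0
  endloop
 endfacet
 facet normal 0.678 0.297 -0.672
  outer loop
   vertex 2.7 2.7 1.3
   vertex 3.0 3.6 2.0
   vertex 4.4 3.8 3.5
  endloop
 endfacet
 facet normal 0.765 -0.566 -0.308
  outer loop
   vertex 2.7 2.7 1.3
   vertex 4.4 3.8 3.5
   vertex 0.4 0.3 0.0
  endloop
 endfacet
 facet normal 0.734 -0.409 -0.542
  outer loop
   vertex 2.7 2.7 1.3
   vertex 0.4 0.3 0.0
   vertex 1.7 2.1 0.4
  endloop
 endfacet
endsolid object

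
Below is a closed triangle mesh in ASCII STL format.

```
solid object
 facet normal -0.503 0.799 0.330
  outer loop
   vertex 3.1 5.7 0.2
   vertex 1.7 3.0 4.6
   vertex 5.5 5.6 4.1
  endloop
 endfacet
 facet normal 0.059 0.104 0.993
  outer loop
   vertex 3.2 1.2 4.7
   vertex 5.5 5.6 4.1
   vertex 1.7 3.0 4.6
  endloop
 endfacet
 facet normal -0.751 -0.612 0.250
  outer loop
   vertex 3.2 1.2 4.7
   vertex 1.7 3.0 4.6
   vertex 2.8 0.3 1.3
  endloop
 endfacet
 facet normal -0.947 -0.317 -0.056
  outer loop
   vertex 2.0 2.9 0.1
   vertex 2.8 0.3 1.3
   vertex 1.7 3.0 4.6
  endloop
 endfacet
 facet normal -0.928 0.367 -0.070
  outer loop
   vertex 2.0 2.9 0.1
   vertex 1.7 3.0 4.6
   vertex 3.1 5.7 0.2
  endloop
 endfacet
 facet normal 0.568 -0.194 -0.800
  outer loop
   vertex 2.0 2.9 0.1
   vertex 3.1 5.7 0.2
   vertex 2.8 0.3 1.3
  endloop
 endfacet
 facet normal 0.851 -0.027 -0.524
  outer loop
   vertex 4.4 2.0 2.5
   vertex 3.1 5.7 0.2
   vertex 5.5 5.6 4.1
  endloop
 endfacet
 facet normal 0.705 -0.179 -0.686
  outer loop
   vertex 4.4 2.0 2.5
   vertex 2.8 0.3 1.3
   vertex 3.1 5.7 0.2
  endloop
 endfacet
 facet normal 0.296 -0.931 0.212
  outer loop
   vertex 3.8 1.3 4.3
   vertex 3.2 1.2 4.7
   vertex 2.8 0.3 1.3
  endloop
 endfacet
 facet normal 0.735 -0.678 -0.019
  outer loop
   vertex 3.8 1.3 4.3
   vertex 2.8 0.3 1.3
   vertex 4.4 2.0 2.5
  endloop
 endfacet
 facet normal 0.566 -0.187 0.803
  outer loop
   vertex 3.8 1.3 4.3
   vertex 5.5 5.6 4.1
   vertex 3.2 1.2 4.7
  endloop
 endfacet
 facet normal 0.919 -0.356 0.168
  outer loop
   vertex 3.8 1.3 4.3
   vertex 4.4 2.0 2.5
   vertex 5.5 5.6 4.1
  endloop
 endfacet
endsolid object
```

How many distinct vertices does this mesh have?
8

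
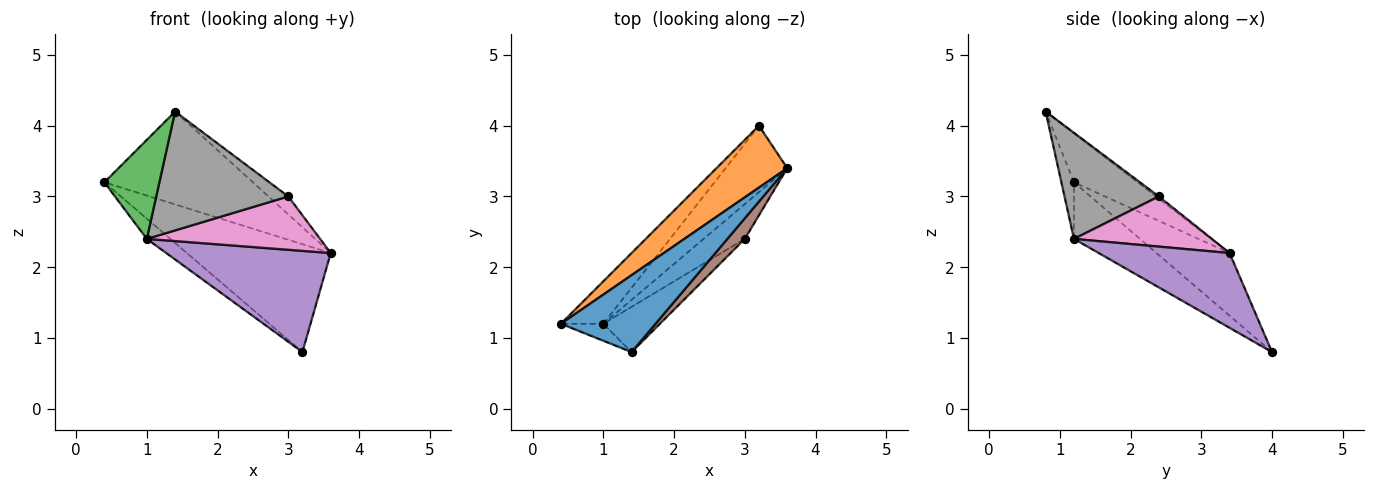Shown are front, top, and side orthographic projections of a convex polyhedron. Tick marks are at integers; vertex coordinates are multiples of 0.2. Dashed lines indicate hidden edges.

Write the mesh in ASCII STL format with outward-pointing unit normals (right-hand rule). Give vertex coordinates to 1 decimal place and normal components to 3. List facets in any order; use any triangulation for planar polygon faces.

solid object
 facet normal -0.313 0.731 0.606
  outer loop
   vertex 1.4 0.8 4.2
   vertex 3.6 3.4 2.2
   vertex 0.4 1.2 3.2
  endloop
 endfacet
 facet normal -0.403 0.794 0.455
  outer loop
   vertex 3.2 4.0 0.8
   vertex 0.4 1.2 3.2
   vertex 3.6 3.4 2.2
  endloop
 endfacet
 facet normal -0.220 -0.962 -0.165
  outer loop
   vertex 1.0 1.2 2.4
   vertex 1.4 0.8 4.2
   vertex 0.4 1.2 3.2
  endloop
 endfacet
 facet normal -0.769 0.275 -0.577
  outer loop
   vertex 1.0 1.2 2.4
   vertex 0.4 1.2 3.2
   vertex 3.2 4.0 0.8
  endloop
 endfacet
 facet normal 0.554 -0.696 -0.457
  outer loop
   vertex 1.0 1.2 2.4
   vertex 3.2 4.0 0.8
   vertex 3.6 3.4 2.2
  endloop
 endfacet
 facet normal -0.094 0.656 0.749
  outer loop
   vertex 3.0 2.4 3.0
   vertex 3.6 3.4 2.2
   vertex 1.4 0.8 4.2
  endloop
 endfacet
 facet normal 0.555 -0.697 -0.455
  outer loop
   vertex 3.0 2.4 3.0
   vertex 1.0 1.2 2.4
   vertex 3.6 3.4 2.2
  endloop
 endfacet
 facet normal 0.555 -0.777 -0.296
  outer loop
   vertex 3.0 2.4 3.0
   vertex 1.4 0.8 4.2
   vertex 1.0 1.2 2.4
  endloop
 endfacet
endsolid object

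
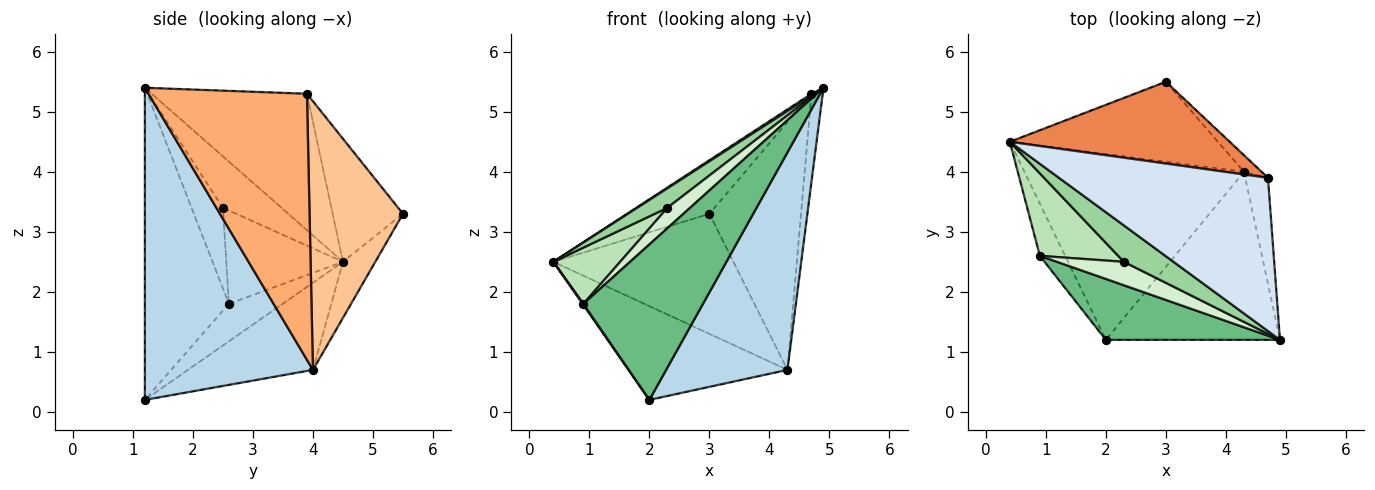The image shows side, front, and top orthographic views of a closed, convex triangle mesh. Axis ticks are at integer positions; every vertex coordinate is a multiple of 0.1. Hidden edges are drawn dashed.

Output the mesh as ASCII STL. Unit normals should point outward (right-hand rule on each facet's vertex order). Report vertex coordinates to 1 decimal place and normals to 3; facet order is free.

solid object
 facet normal -0.148 0.823 -0.549
  outer loop
   vertex 4.3 4.0 0.7
   vertex 0.4 4.5 2.5
   vertex 3.0 5.5 3.3
  endloop
 endfacet
 facet normal -0.334 0.425 -0.842
  outer loop
   vertex 4.3 4.0 0.7
   vertex 2.0 1.2 0.2
   vertex 0.4 4.5 2.5
  endloop
 endfacet
 facet normal 0.739 -0.533 -0.412
  outer loop
   vertex 4.3 4.0 0.7
   vertex 4.9 1.2 5.4
   vertex 2.0 1.2 0.2
  endloop
 endfacet
 facet normal -0.547 -0.009 0.837
  outer loop
   vertex 4.7 3.9 5.3
   vertex 0.4 4.5 2.5
   vertex 4.9 1.2 5.4
  endloop
 endfacet
 facet normal -0.424 0.496 0.758
  outer loop
   vertex 4.7 3.9 5.3
   vertex 3.0 5.5 3.3
   vertex 0.4 4.5 2.5
  endloop
 endfacet
 facet normal 0.994 0.070 -0.085
  outer loop
   vertex 4.7 3.9 5.3
   vertex 4.9 1.2 5.4
   vertex 4.3 4.0 0.7
  endloop
 endfacet
 facet normal 0.713 0.699 -0.047
  outer loop
   vertex 4.7 3.9 5.3
   vertex 4.3 4.0 0.7
   vertex 3.0 5.5 3.3
  endloop
 endfacet
 facet normal -0.829 -0.012 -0.559
  outer loop
   vertex 0.9 2.6 1.8
   vertex 0.4 4.5 2.5
   vertex 2.0 1.2 0.2
  endloop
 endfacet
 facet normal -0.547 -0.779 0.305
  outer loop
   vertex 0.9 2.6 1.8
   vertex 2.0 1.2 0.2
   vertex 4.9 1.2 5.4
  endloop
 endfacet
 facet normal -0.675 -0.348 0.651
  outer loop
   vertex 2.3 2.5 3.4
   vertex 4.9 1.2 5.4
   vertex 0.4 4.5 2.5
  endloop
 endfacet
 facet normal -0.702 -0.402 0.589
  outer loop
   vertex 2.3 2.5 3.4
   vertex 0.4 4.5 2.5
   vertex 0.9 2.6 1.8
  endloop
 endfacet
 facet normal -0.672 -0.486 0.558
  outer loop
   vertex 2.3 2.5 3.4
   vertex 0.9 2.6 1.8
   vertex 4.9 1.2 5.4
  endloop
 endfacet
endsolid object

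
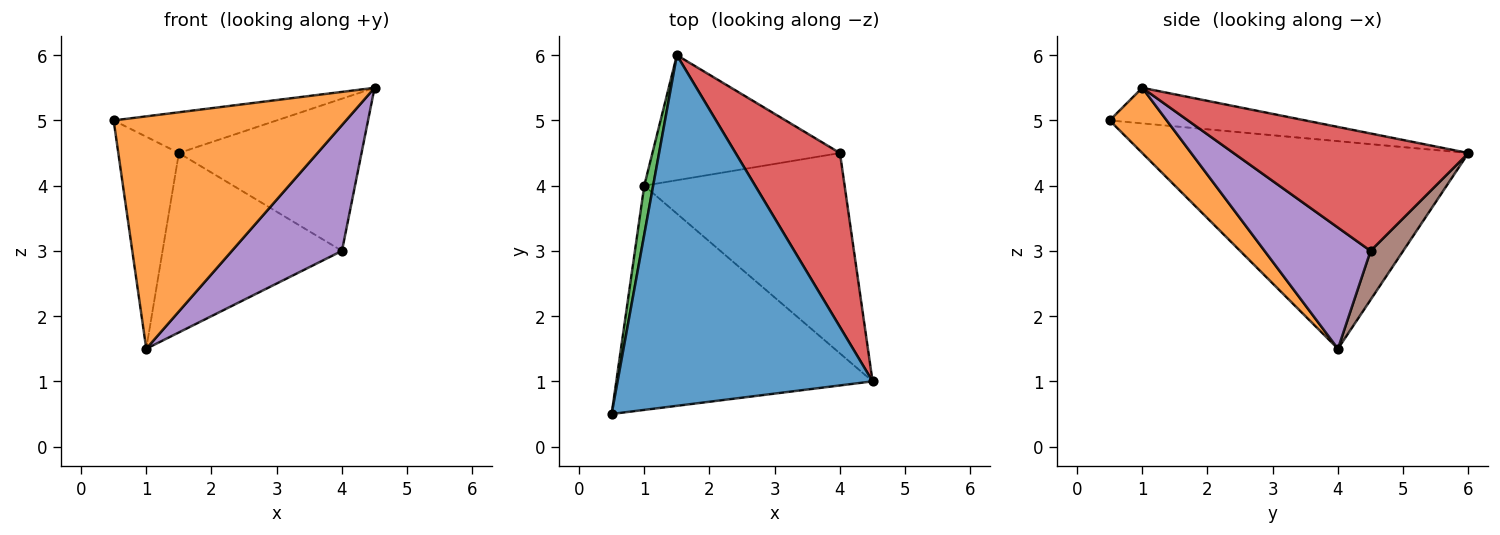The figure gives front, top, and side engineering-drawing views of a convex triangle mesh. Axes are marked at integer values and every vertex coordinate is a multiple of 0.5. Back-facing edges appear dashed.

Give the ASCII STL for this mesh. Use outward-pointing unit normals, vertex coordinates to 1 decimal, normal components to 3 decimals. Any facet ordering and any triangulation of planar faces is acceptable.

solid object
 facet normal -0.137 0.114 0.984
  outer loop
   vertex 1.5 6.0 4.5
   vertex 0.5 0.5 5.0
   vertex 4.5 1.0 5.5
  endloop
 endfacet
 facet normal 0.174 -0.709 -0.684
  outer loop
   vertex 1.0 4.0 1.5
   vertex 4.5 1.0 5.5
   vertex 0.5 0.5 5.0
  endloop
 endfacet
 facet normal -0.982 0.182 0.042
  outer loop
   vertex 1.0 4.0 1.5
   vertex 0.5 0.5 5.0
   vertex 1.5 6.0 4.5
  endloop
 endfacet
 facet normal 0.646 0.503 0.574
  outer loop
   vertex 4.0 4.5 3.0
   vertex 1.5 6.0 4.5
   vertex 4.5 1.0 5.5
  endloop
 endfacet
 facet normal 0.456 -0.473 -0.754
  outer loop
   vertex 4.0 4.5 3.0
   vertex 4.5 1.0 5.5
   vertex 1.0 4.0 1.5
  endloop
 endfacet
 facet normal 0.148 0.811 -0.566
  outer loop
   vertex 4.0 4.5 3.0
   vertex 1.0 4.0 1.5
   vertex 1.5 6.0 4.5
  endloop
 endfacet
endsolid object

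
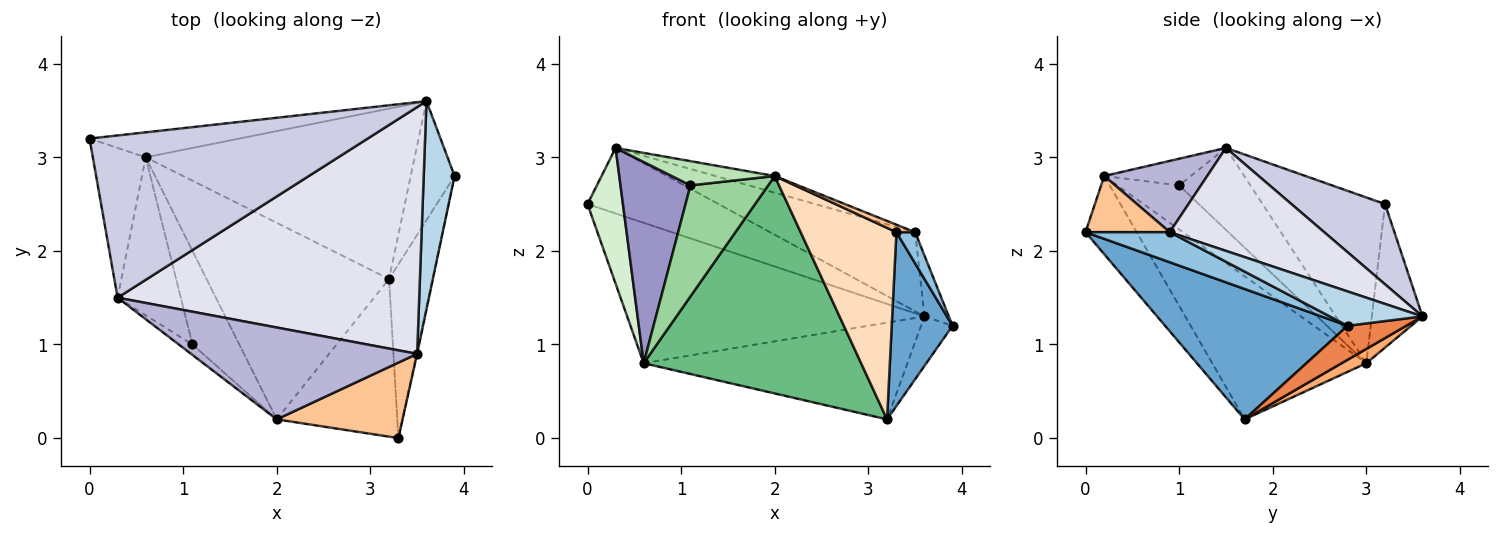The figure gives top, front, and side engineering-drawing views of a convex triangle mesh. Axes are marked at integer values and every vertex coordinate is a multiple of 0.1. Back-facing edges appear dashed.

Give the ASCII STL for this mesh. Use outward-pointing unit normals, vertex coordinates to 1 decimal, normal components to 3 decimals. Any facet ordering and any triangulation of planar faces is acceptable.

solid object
 facet normal 0.905 -0.302 -0.302
  outer loop
   vertex 3.2 1.7 0.2
   vertex 3.9 2.8 1.2
   vertex 3.3 0.0 2.2
  endloop
 endfacet
 facet normal 0.976 -0.217 -0.022
  outer loop
   vertex 3.5 0.9 2.2
   vertex 3.3 0.0 2.2
   vertex 3.9 2.8 1.2
  endloop
 endfacet
 facet normal 0.730 0.192 0.656
  outer loop
   vertex 3.6 3.6 1.3
   vertex 3.5 0.9 2.2
   vertex 3.9 2.8 1.2
  endloop
 endfacet
 facet normal -0.165 0.971 -0.173
  outer loop
   vertex 3.6 3.6 1.3
   vertex 0.6 3.0 0.8
   vertex 0.0 3.2 2.5
  endloop
 endfacet
 facet normal 0.582 0.312 -0.751
  outer loop
   vertex 3.6 3.6 1.3
   vertex 3.9 2.8 1.2
   vertex 3.2 1.7 0.2
  endloop
 endfacet
 facet normal 0.046 0.493 -0.869
  outer loop
   vertex 3.6 3.6 1.3
   vertex 3.2 1.7 0.2
   vertex 0.6 3.0 0.8
  endloop
 endfacet
 facet normal 0.406 -0.090 0.909
  outer loop
   vertex 2.0 0.2 2.8
   vertex 3.3 0.0 2.2
   vertex 3.5 0.9 2.2
  endloop
 endfacet
 facet normal -0.381 -0.714 -0.588
  outer loop
   vertex 2.0 0.2 2.8
   vertex 3.2 1.7 0.2
   vertex 3.3 0.0 2.2
  endloop
 endfacet
 facet normal -0.465 -0.657 -0.594
  outer loop
   vertex 2.0 0.2 2.8
   vertex 0.6 3.0 0.8
   vertex 3.2 1.7 0.2
  endloop
 endfacet
 facet normal -0.519 -0.653 -0.551
  outer loop
   vertex 2.0 0.2 2.8
   vertex 1.1 1.0 2.7
   vertex 0.6 3.0 0.8
  endloop
 endfacet
 facet normal -0.611 -0.727 -0.314
  outer loop
   vertex 0.3 1.5 3.1
   vertex 1.1 1.0 2.7
   vertex 2.0 0.2 2.8
  endloop
 endfacet
 facet normal -0.919 -0.265 -0.293
  outer loop
   vertex 0.3 1.5 3.1
   vertex 0.0 3.2 2.5
   vertex 0.6 3.0 0.8
  endloop
 endfacet
 facet normal -0.625 -0.614 -0.482
  outer loop
   vertex 0.3 1.5 3.1
   vertex 0.6 3.0 0.8
   vertex 1.1 1.0 2.7
  endloop
 endfacet
 facet normal 0.296 0.171 0.940
  outer loop
   vertex 0.3 1.5 3.1
   vertex 2.0 0.2 2.8
   vertex 3.5 0.9 2.2
  endloop
 endfacet
 facet normal 0.258 0.362 0.896
  outer loop
   vertex 0.3 1.5 3.1
   vertex 3.6 3.6 1.3
   vertex 0.0 3.2 2.5
  endloop
 endfacet
 facet normal 0.309 0.290 0.906
  outer loop
   vertex 0.3 1.5 3.1
   vertex 3.5 0.9 2.2
   vertex 3.6 3.6 1.3
  endloop
 endfacet
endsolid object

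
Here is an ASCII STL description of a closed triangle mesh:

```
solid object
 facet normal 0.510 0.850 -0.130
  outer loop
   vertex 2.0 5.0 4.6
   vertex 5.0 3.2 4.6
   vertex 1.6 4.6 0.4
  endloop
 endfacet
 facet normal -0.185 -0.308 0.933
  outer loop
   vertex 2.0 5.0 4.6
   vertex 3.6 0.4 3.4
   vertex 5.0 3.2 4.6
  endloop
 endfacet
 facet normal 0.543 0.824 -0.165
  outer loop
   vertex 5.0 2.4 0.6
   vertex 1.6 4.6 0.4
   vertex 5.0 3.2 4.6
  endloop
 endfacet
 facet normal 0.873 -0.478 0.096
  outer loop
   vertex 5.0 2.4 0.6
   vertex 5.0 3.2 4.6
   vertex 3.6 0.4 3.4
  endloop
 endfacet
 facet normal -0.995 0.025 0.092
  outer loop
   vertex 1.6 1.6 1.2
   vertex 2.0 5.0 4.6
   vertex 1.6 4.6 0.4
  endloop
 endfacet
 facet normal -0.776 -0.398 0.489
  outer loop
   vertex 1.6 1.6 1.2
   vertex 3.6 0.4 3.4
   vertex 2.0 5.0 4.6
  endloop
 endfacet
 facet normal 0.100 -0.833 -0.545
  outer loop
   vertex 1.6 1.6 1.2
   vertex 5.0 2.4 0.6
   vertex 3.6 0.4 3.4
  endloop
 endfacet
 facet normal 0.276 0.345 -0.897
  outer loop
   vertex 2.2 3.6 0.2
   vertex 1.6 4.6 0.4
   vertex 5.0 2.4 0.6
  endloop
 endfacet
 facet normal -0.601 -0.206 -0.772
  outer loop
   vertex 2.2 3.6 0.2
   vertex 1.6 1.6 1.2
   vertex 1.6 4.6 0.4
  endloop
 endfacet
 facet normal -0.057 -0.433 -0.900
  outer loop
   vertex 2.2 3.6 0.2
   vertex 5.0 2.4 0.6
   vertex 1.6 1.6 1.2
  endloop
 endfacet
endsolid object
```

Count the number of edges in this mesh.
15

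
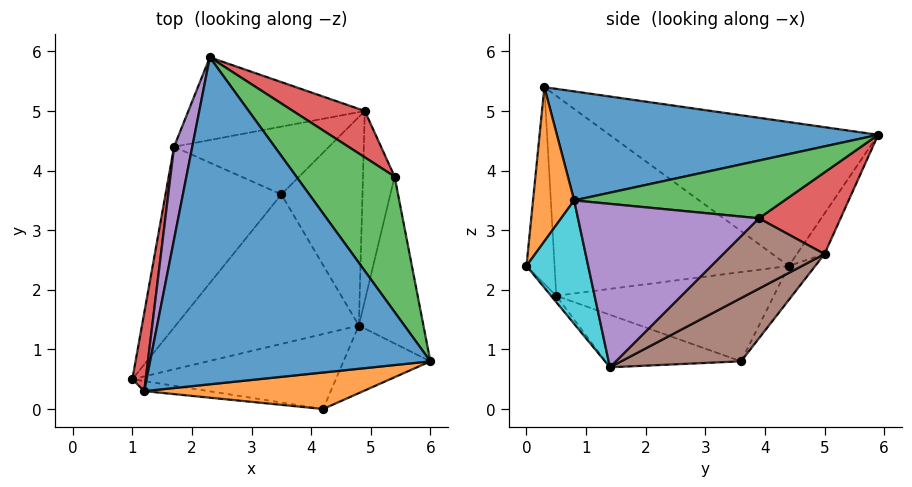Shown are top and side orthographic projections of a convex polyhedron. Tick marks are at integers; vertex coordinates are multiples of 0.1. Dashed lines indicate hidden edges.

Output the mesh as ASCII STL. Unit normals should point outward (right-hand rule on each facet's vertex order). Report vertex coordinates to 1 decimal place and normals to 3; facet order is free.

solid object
 facet normal 0.362 0.062 0.930
  outer loop
   vertex 1.2 0.3 5.4
   vertex 6.0 0.8 3.5
   vertex 2.3 5.9 4.6
  endloop
 endfacet
 facet normal -0.273 -0.118 -0.955
  outer loop
   vertex 4.8 1.4 0.7
   vertex 1.0 0.5 1.9
   vertex 3.5 3.6 0.8
  endloop
 endfacet
 facet normal -0.597 0.207 -0.775
  outer loop
   vertex 1.7 4.4 2.4
   vertex 3.5 3.6 0.8
   vertex 1.0 0.5 1.9
  endloop
 endfacet
 facet normal -0.984 0.168 0.066
  outer loop
   vertex 1.7 4.4 2.4
   vertex 1.0 0.5 1.9
   vertex 1.2 0.3 5.4
  endloop
 endfacet
 facet normal -0.970 0.208 0.123
  outer loop
   vertex 1.7 4.4 2.4
   vertex 1.2 0.3 5.4
   vertex 2.3 5.9 4.6
  endloop
 endfacet
 facet normal 0.571 0.371 -0.732
  outer loop
   vertex 4.9 5.0 2.6
   vertex 4.8 1.4 0.7
   vertex 3.5 3.6 0.8
  endloop
 endfacet
 facet normal -0.123 0.835 -0.536
  outer loop
   vertex 4.9 5.0 2.6
   vertex 1.7 4.4 2.4
   vertex 2.3 5.9 4.6
  endloop
 endfacet
 facet normal -0.121 0.827 -0.549
  outer loop
   vertex 4.9 5.0 2.6
   vertex 3.5 3.6 0.8
   vertex 1.7 4.4 2.4
  endloop
 endfacet
 facet normal -0.020 -0.768 -0.640
  outer loop
   vertex 4.2 0.0 2.4
   vertex 1.0 0.5 1.9
   vertex 4.8 1.4 0.7
  endloop
 endfacet
 facet normal 0.564 -0.724 -0.397
  outer loop
   vertex 4.2 0.0 2.4
   vertex 4.8 1.4 0.7
   vertex 6.0 0.8 3.5
  endloop
 endfacet
 facet normal -0.147 -0.988 -0.048
  outer loop
   vertex 4.2 0.0 2.4
   vertex 1.2 0.3 5.4
   vertex 1.0 0.5 1.9
  endloop
 endfacet
 facet normal 0.220 -0.924 0.312
  outer loop
   vertex 4.2 0.0 2.4
   vertex 6.0 0.8 3.5
   vertex 1.2 0.3 5.4
  endloop
 endfacet
 facet normal 0.498 0.179 0.848
  outer loop
   vertex 5.4 3.9 3.2
   vertex 2.3 5.9 4.6
   vertex 6.0 0.8 3.5
  endloop
 endfacet
 facet normal 0.615 0.574 0.541
  outer loop
   vertex 5.4 3.9 3.2
   vertex 4.9 5.0 2.6
   vertex 2.3 5.9 4.6
  endloop
 endfacet
 facet normal 0.920 0.143 -0.364
  outer loop
   vertex 5.4 3.9 3.2
   vertex 6.0 0.8 3.5
   vertex 4.8 1.4 0.7
  endloop
 endfacet
 facet normal 0.896 0.188 -0.403
  outer loop
   vertex 5.4 3.9 3.2
   vertex 4.8 1.4 0.7
   vertex 4.9 5.0 2.6
  endloop
 endfacet
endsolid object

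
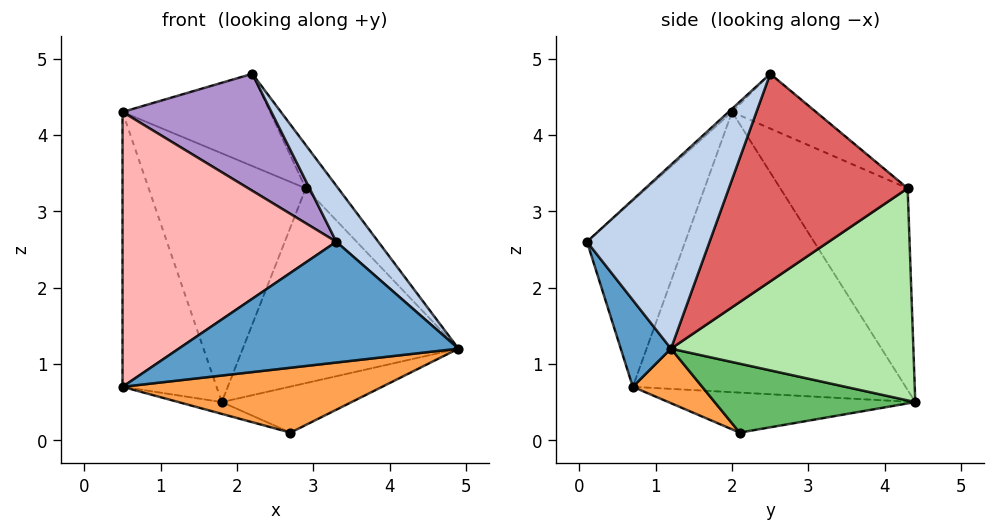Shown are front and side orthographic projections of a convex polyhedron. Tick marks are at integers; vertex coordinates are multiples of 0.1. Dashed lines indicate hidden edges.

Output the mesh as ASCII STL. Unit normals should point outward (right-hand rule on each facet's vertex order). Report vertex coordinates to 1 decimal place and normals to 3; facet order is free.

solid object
 facet normal 0.153 -0.855 -0.496
  outer loop
   vertex 3.3 0.1 2.6
   vertex 0.5 0.7 0.7
   vertex 4.9 1.2 1.2
  endloop
 endfacet
 facet normal 0.729 -0.250 0.637
  outer loop
   vertex 3.3 0.1 2.6
   vertex 4.9 1.2 1.2
   vertex 2.2 2.5 4.8
  endloop
 endfacet
 facet normal 0.157 -0.587 -0.794
  outer loop
   vertex 2.7 2.1 0.1
   vertex 4.9 1.2 1.2
   vertex 0.5 0.7 0.7
  endloop
 endfacet
 facet normal -0.293 0.051 -0.955
  outer loop
   vertex 2.7 2.1 0.1
   vertex 0.5 0.7 0.7
   vertex 1.8 4.4 0.5
  endloop
 endfacet
 facet normal 0.528 0.342 -0.777
  outer loop
   vertex 2.7 2.1 0.1
   vertex 1.8 4.4 0.5
   vertex 4.9 1.2 1.2
  endloop
 endfacet
 facet normal 0.721 0.642 -0.260
  outer loop
   vertex 2.9 4.3 3.3
   vertex 4.9 1.2 1.2
   vertex 1.8 4.4 0.5
  endloop
 endfacet
 facet normal 0.816 0.148 0.559
  outer loop
   vertex 2.9 4.3 3.3
   vertex 2.2 2.5 4.8
   vertex 4.9 1.2 1.2
  endloop
 endfacet
 facet normal -0.397 -0.863 0.312
  outer loop
   vertex 0.5 2.0 4.3
   vertex 0.5 0.7 0.7
   vertex 3.3 0.1 2.6
  endloop
 endfacet
 facet normal -0.016 -0.680 0.733
  outer loop
   vertex 0.5 2.0 4.3
   vertex 3.3 0.1 2.6
   vertex 2.2 2.5 4.8
  endloop
 endfacet
 facet normal -0.939 0.324 -0.117
  outer loop
   vertex 0.5 2.0 4.3
   vertex 1.8 4.4 0.5
   vertex 0.5 0.7 0.7
  endloop
 endfacet
 facet normal -0.607 0.749 0.265
  outer loop
   vertex 0.5 2.0 4.3
   vertex 2.9 4.3 3.3
   vertex 1.8 4.4 0.5
  endloop
 endfacet
 facet normal -0.384 0.675 0.630
  outer loop
   vertex 0.5 2.0 4.3
   vertex 2.2 2.5 4.8
   vertex 2.9 4.3 3.3
  endloop
 endfacet
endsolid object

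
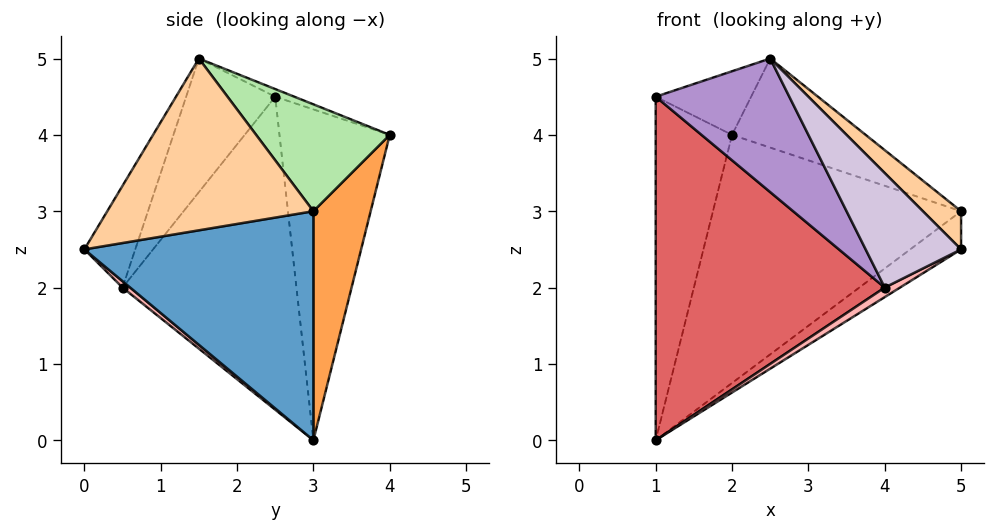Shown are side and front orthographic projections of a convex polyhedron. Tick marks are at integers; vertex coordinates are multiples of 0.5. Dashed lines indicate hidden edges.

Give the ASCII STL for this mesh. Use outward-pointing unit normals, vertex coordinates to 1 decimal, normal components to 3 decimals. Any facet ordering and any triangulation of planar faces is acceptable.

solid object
 facet normal 0.595 0.132 -0.793
  outer loop
   vertex 1.0 3.0 0.0
   vertex 5.0 3.0 3.0
   vertex 5.0 0.0 2.5
  endloop
 endfacet
 facet normal -0.821 0.568 0.063
  outer loop
   vertex 2.0 4.0 4.0
   vertex 1.0 3.0 0.0
   vertex 1.0 2.5 4.5
  endloop
 endfacet
 facet normal 0.215 0.933 -0.287
  outer loop
   vertex 2.0 4.0 4.0
   vertex 5.0 3.0 3.0
   vertex 1.0 3.0 0.0
  endloop
 endfacet
 facet normal 0.664 -0.123 0.738
  outer loop
   vertex 2.5 1.5 5.0
   vertex 5.0 0.0 2.5
   vertex 5.0 3.0 3.0
  endloop
 endfacet
 facet normal -0.072 0.358 0.931
  outer loop
   vertex 2.5 1.5 5.0
   vertex 2.0 4.0 4.0
   vertex 1.0 2.5 4.5
  endloop
 endfacet
 facet normal 0.408 0.408 0.816
  outer loop
   vertex 2.5 1.5 5.0
   vertex 5.0 3.0 3.0
   vertex 2.0 4.0 4.0
  endloop
 endfacet
 facet normal -0.602 -0.793 -0.088
  outer loop
   vertex 4.0 0.5 2.0
   vertex 1.0 2.5 4.5
   vertex 1.0 3.0 0.0
  endloop
 endfacet
 facet normal 0.218 -0.436 -0.873
  outer loop
   vertex 4.0 0.5 2.0
   vertex 1.0 3.0 0.0
   vertex 5.0 0.0 2.5
  endloop
 endfacet
 facet normal -0.555 -0.832 0.000
  outer loop
   vertex 4.0 0.5 2.0
   vertex 2.5 1.5 5.0
   vertex 1.0 2.5 4.5
  endloop
 endfacet
 facet normal -0.470 -0.881 0.059
  outer loop
   vertex 4.0 0.5 2.0
   vertex 5.0 0.0 2.5
   vertex 2.5 1.5 5.0
  endloop
 endfacet
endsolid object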